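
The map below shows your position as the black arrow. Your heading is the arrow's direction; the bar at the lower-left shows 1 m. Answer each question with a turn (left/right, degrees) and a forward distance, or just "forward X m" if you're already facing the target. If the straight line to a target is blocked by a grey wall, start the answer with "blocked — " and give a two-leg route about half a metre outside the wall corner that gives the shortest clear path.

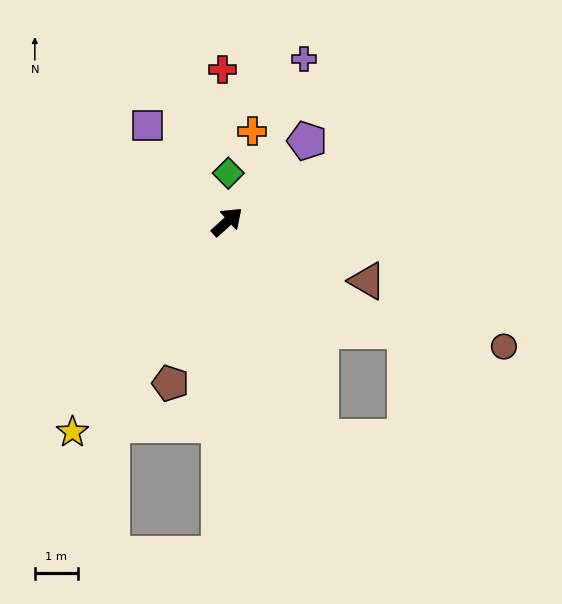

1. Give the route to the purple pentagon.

turn left 3°, forward 2.7 m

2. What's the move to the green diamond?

turn left 47°, forward 1.1 m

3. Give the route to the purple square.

turn left 88°, forward 2.9 m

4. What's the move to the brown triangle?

turn right 65°, forward 3.6 m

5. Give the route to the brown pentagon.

turn right 151°, forward 4.0 m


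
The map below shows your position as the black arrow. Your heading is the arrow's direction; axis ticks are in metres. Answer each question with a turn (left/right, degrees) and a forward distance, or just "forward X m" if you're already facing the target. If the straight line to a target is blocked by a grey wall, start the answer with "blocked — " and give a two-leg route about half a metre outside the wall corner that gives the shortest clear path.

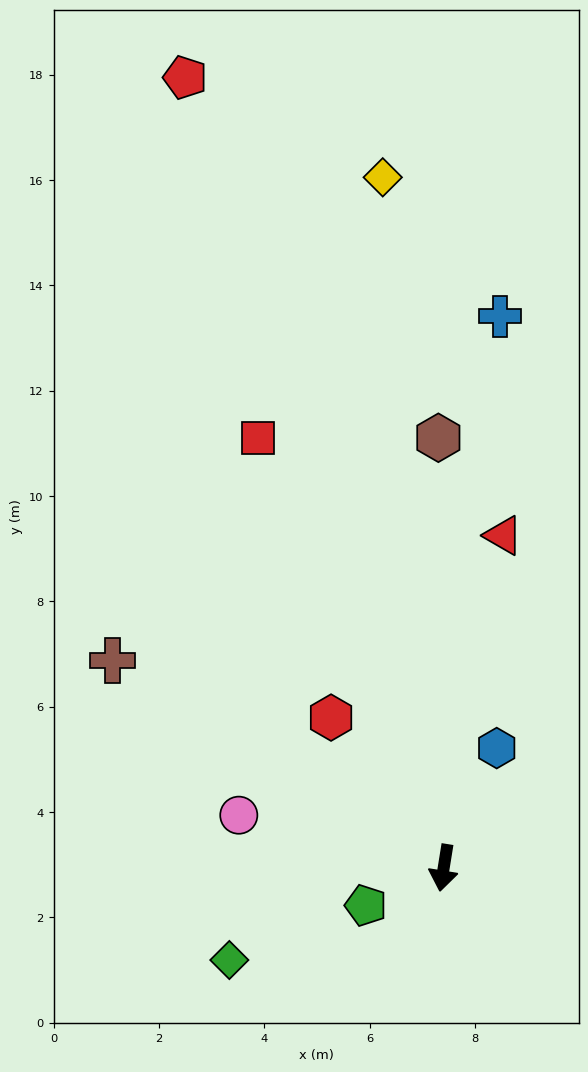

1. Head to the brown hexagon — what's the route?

turn right 170°, forward 8.2 m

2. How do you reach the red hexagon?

turn right 134°, forward 3.6 m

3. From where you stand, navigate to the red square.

turn right 148°, forward 8.9 m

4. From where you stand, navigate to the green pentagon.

turn right 55°, forward 1.6 m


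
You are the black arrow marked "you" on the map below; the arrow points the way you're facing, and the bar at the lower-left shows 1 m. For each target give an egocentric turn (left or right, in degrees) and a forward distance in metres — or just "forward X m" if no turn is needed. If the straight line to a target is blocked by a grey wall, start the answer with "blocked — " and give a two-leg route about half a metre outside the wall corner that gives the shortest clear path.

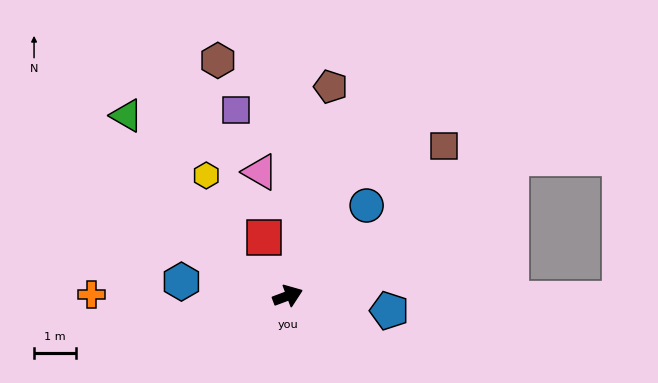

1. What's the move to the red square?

turn left 92°, forward 1.5 m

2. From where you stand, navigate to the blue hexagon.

turn left 152°, forward 2.6 m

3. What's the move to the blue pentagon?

turn right 29°, forward 2.5 m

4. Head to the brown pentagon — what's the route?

turn left 58°, forward 5.1 m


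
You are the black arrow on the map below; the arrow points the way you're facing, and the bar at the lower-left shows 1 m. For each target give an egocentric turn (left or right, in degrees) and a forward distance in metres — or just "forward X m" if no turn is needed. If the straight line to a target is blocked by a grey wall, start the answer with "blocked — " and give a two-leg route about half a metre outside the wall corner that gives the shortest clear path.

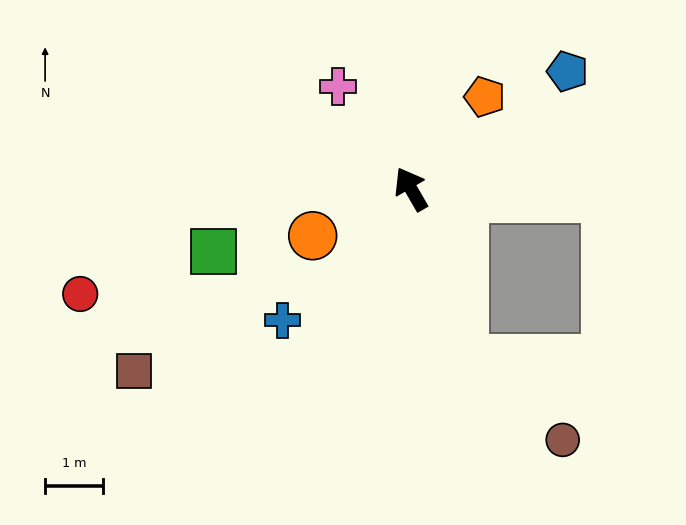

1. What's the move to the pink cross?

turn left 5°, forward 2.2 m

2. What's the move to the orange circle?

turn left 85°, forward 1.9 m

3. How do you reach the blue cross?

turn left 106°, forward 3.2 m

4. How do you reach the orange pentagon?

turn right 69°, forward 2.0 m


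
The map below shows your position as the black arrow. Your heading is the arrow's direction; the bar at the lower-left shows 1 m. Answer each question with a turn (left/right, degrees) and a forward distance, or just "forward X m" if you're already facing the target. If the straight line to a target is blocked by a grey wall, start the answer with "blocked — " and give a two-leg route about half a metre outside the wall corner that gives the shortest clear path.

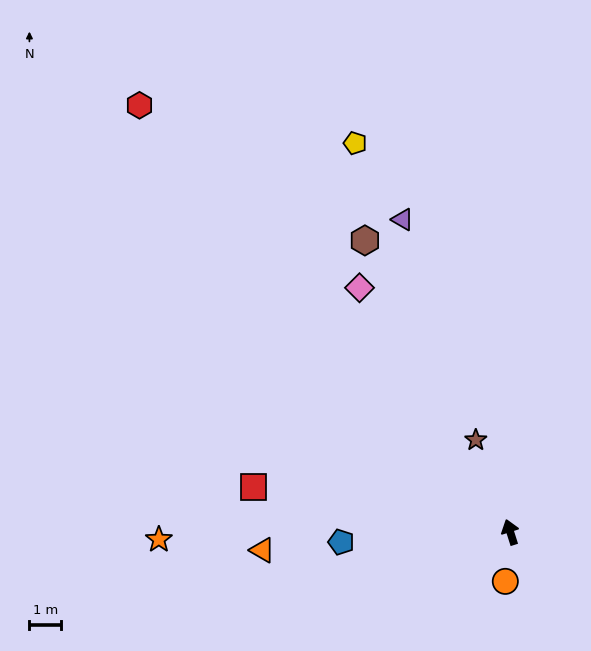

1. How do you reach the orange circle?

turn left 157°, forward 1.6 m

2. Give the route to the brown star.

turn left 3°, forward 3.1 m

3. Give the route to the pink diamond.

turn left 14°, forward 9.0 m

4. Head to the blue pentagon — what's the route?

turn left 76°, forward 5.3 m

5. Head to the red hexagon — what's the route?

turn left 23°, forward 17.8 m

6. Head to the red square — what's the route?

turn left 62°, forward 8.2 m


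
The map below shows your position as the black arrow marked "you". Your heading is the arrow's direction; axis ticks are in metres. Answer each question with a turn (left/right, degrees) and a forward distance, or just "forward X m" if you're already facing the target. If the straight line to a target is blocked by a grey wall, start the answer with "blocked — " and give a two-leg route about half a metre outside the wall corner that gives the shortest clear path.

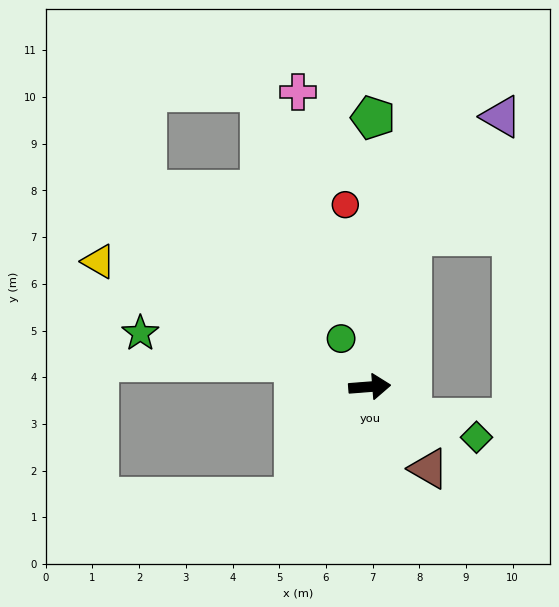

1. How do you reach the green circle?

turn left 116°, forward 1.2 m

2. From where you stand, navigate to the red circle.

turn left 93°, forward 3.9 m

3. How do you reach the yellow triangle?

turn left 151°, forward 6.4 m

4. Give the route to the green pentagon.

turn left 85°, forward 5.8 m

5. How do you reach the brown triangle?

turn right 59°, forward 2.2 m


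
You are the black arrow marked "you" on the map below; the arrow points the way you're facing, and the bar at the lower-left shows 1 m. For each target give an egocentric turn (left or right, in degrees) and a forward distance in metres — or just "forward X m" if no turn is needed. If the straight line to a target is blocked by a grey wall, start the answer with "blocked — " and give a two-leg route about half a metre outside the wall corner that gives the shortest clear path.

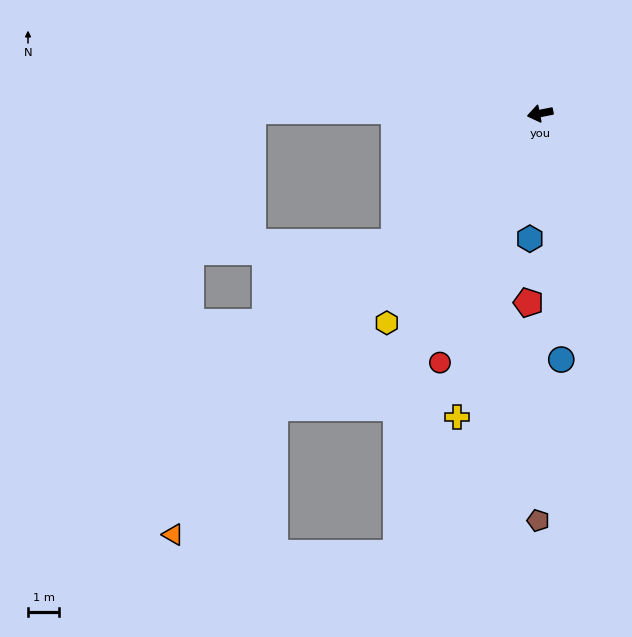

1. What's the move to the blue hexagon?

turn left 74°, forward 4.0 m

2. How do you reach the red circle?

turn left 57°, forward 8.6 m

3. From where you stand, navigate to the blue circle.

turn left 84°, forward 7.9 m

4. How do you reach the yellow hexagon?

turn left 43°, forward 8.3 m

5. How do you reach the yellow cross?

turn left 64°, forward 10.0 m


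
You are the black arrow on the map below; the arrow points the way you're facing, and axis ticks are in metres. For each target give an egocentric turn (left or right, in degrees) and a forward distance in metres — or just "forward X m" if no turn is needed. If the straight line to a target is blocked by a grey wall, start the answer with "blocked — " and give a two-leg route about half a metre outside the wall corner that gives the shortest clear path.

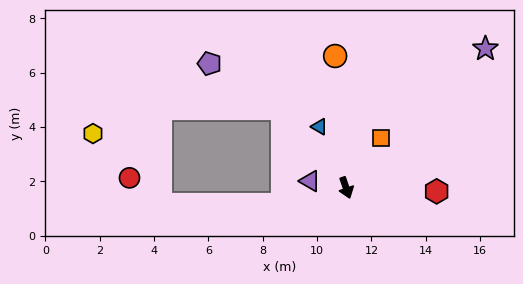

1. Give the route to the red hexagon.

turn left 69°, forward 3.3 m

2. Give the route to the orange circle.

turn left 166°, forward 4.9 m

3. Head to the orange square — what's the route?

turn left 126°, forward 2.2 m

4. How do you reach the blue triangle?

turn right 176°, forward 2.5 m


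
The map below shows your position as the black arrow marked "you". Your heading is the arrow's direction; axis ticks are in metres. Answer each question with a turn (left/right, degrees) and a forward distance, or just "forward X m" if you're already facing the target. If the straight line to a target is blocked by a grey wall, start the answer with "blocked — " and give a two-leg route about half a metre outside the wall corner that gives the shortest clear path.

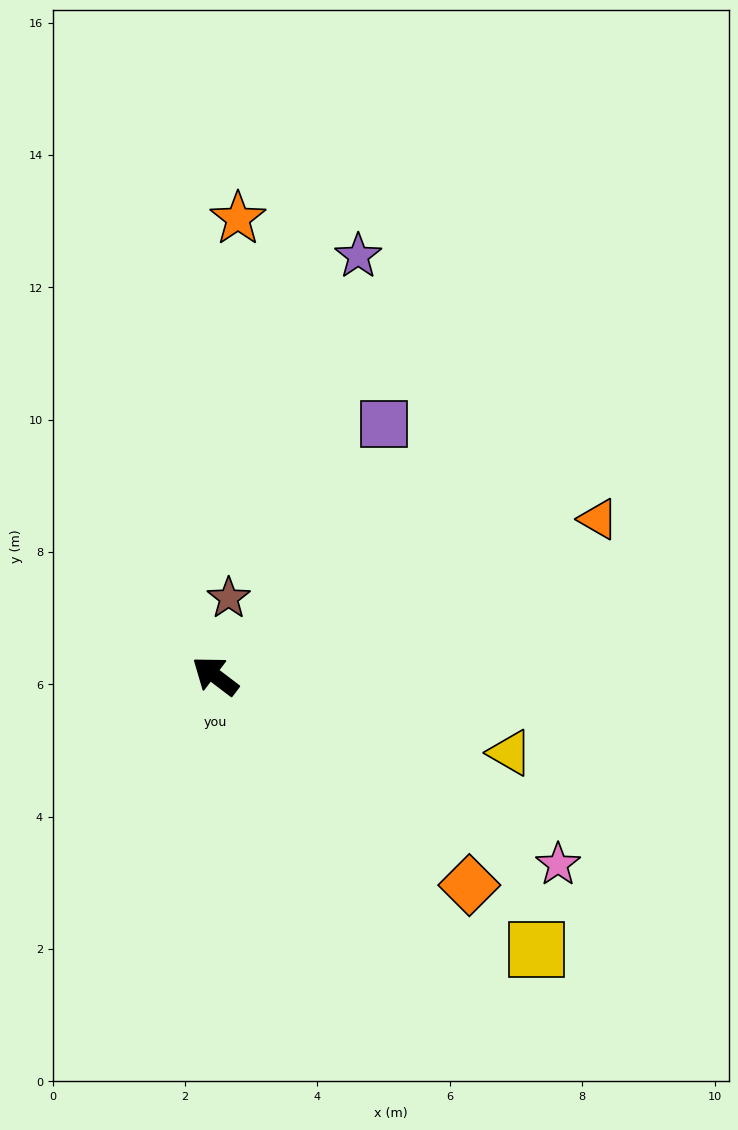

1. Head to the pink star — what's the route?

turn right 172°, forward 5.9 m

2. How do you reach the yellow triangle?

turn right 157°, forward 4.6 m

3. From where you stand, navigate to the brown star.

turn right 63°, forward 1.2 m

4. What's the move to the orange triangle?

turn right 121°, forward 6.3 m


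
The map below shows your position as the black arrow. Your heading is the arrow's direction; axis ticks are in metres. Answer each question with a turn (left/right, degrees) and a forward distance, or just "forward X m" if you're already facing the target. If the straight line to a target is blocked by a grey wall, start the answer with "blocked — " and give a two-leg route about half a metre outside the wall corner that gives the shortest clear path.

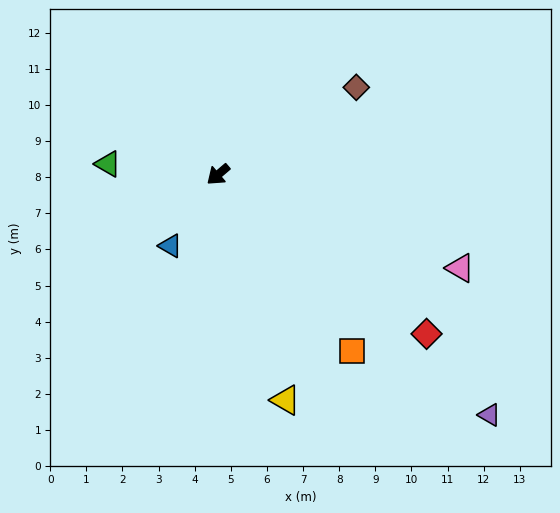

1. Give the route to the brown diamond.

turn left 172°, forward 4.5 m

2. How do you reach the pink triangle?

turn left 118°, forward 7.2 m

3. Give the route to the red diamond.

turn left 102°, forward 7.3 m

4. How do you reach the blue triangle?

turn left 16°, forward 2.4 m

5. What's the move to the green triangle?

turn right 46°, forward 3.1 m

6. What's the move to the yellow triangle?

turn left 66°, forward 6.5 m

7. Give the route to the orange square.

turn left 87°, forward 6.1 m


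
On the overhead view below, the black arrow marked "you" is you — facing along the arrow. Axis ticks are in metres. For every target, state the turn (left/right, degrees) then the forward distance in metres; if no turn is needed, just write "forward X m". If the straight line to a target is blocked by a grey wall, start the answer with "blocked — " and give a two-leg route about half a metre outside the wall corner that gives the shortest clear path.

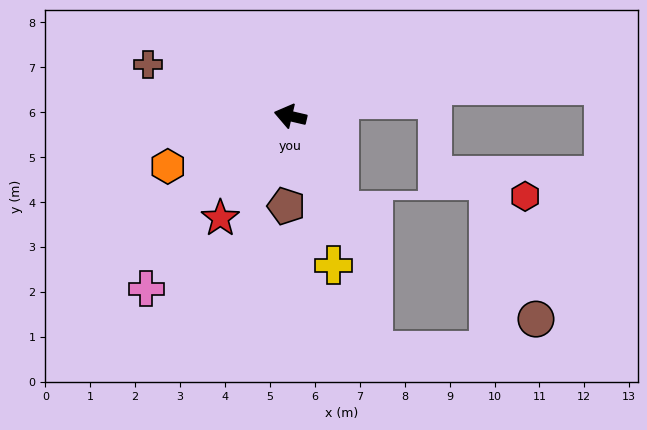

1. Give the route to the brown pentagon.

turn left 101°, forward 2.0 m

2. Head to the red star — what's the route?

turn left 69°, forward 2.8 m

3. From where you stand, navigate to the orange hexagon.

turn left 35°, forward 3.0 m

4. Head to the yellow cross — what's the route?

turn left 119°, forward 3.5 m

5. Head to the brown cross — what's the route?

turn right 7°, forward 3.4 m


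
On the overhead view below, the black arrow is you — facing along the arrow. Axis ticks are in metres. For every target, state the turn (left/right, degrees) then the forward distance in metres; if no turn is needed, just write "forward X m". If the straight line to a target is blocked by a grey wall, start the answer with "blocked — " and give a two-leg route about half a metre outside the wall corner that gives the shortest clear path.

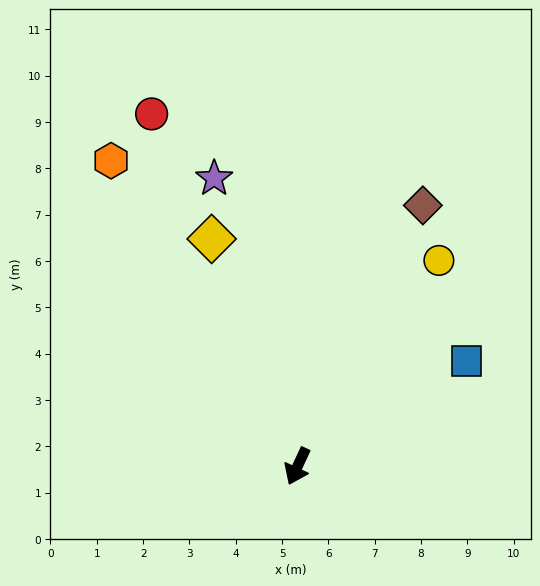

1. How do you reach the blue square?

turn left 147°, forward 4.3 m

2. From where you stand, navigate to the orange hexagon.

turn right 124°, forward 7.7 m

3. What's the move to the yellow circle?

turn left 170°, forward 5.4 m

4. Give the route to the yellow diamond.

turn right 134°, forward 5.2 m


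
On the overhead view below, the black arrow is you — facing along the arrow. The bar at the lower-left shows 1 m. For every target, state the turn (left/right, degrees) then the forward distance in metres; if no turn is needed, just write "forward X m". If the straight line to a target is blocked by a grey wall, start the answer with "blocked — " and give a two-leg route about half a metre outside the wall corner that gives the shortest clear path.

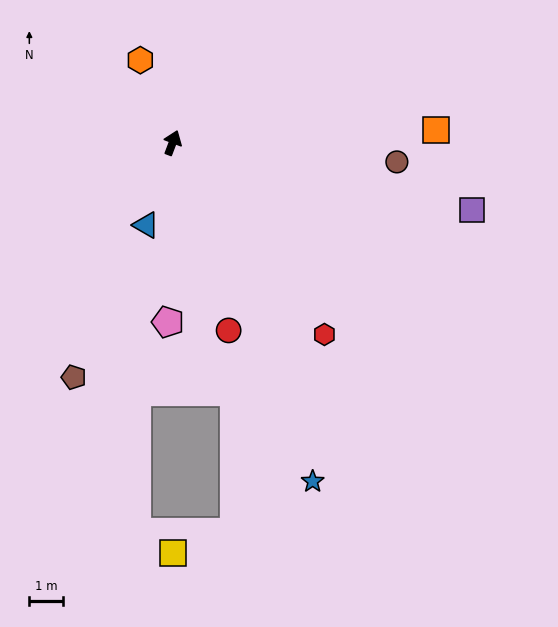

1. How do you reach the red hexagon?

turn right 121°, forward 7.3 m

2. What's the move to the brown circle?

turn right 74°, forward 6.7 m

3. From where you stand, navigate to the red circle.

turn right 143°, forward 5.9 m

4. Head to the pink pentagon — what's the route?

turn right 161°, forward 5.4 m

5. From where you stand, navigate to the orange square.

turn right 66°, forward 7.9 m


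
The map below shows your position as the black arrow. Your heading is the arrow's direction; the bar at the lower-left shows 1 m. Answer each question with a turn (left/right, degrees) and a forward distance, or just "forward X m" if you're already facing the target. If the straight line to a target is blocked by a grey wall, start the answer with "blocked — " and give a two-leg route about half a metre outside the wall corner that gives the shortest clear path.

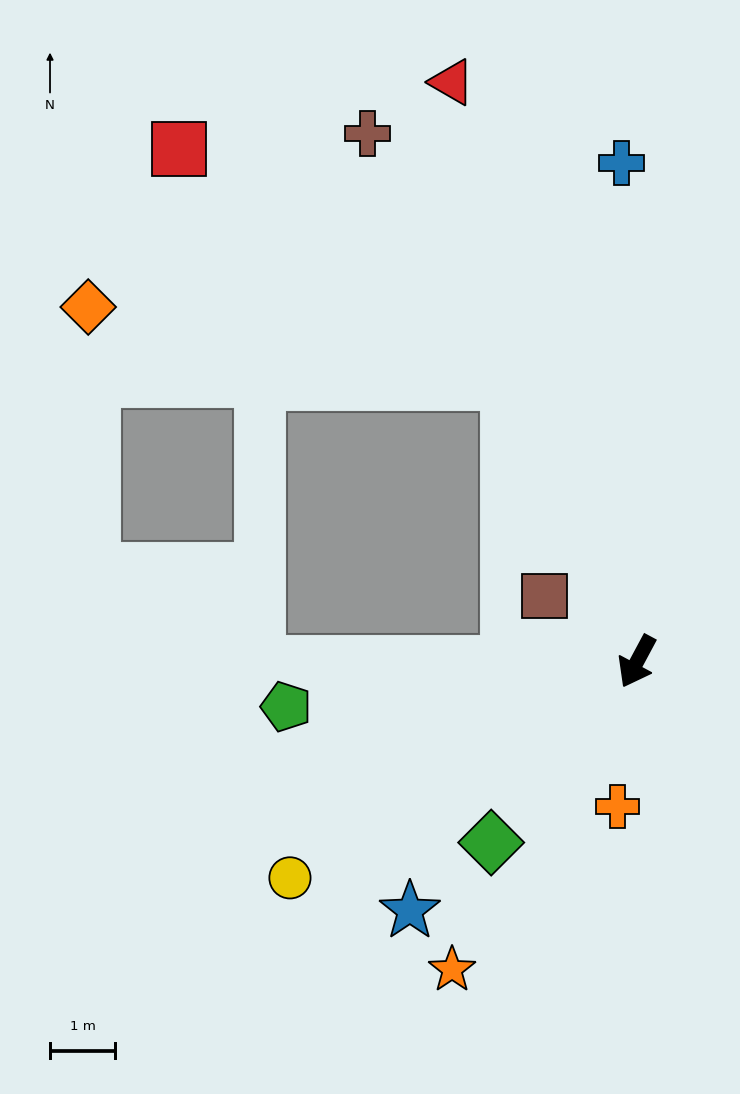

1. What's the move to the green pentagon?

turn right 54°, forward 5.4 m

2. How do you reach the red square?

blocked — turn right 127°, forward 4.7 m, then turn left 30°, forward 6.2 m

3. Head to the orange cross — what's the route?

turn left 21°, forward 2.2 m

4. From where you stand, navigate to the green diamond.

turn right 11°, forward 3.5 m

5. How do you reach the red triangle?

turn right 134°, forward 9.3 m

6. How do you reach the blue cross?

turn right 150°, forward 7.6 m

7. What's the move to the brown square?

turn right 97°, forward 1.7 m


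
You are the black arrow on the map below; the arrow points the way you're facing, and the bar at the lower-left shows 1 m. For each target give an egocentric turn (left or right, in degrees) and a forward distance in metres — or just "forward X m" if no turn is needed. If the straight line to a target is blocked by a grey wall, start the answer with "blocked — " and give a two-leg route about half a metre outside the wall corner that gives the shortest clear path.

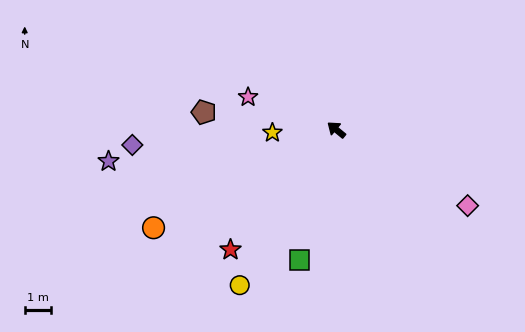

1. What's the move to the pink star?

turn left 19°, forward 3.6 m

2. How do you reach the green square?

turn left 114°, forward 5.2 m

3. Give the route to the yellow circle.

turn left 98°, forward 7.1 m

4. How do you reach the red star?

turn left 88°, forward 6.2 m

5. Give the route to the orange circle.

turn left 68°, forward 8.0 m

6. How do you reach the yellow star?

turn left 42°, forward 2.5 m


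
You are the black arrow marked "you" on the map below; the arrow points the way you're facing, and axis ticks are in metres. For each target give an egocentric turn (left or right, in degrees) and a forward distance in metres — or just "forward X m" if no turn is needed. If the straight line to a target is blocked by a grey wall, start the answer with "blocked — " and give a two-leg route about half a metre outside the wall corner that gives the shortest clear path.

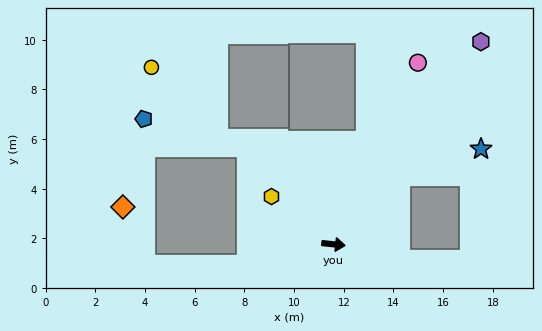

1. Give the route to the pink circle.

turn left 71°, forward 8.1 m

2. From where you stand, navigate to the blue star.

blocked — turn left 52°, forward 3.8 m, then turn right 28°, forward 3.5 m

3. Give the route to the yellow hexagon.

turn left 148°, forward 3.2 m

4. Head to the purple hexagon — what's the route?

turn left 60°, forward 10.1 m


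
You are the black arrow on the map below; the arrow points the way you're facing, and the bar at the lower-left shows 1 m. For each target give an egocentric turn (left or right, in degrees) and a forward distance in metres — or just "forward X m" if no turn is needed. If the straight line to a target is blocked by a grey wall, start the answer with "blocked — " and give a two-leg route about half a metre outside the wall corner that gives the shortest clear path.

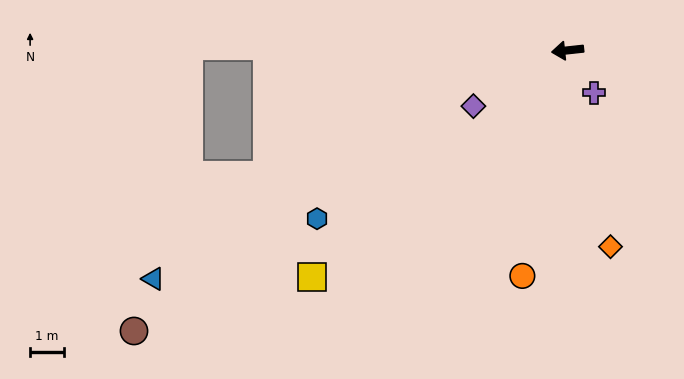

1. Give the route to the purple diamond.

turn left 24°, forward 3.2 m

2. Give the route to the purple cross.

turn left 116°, forward 1.5 m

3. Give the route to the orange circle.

turn left 72°, forward 6.8 m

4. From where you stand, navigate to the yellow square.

turn left 35°, forward 10.0 m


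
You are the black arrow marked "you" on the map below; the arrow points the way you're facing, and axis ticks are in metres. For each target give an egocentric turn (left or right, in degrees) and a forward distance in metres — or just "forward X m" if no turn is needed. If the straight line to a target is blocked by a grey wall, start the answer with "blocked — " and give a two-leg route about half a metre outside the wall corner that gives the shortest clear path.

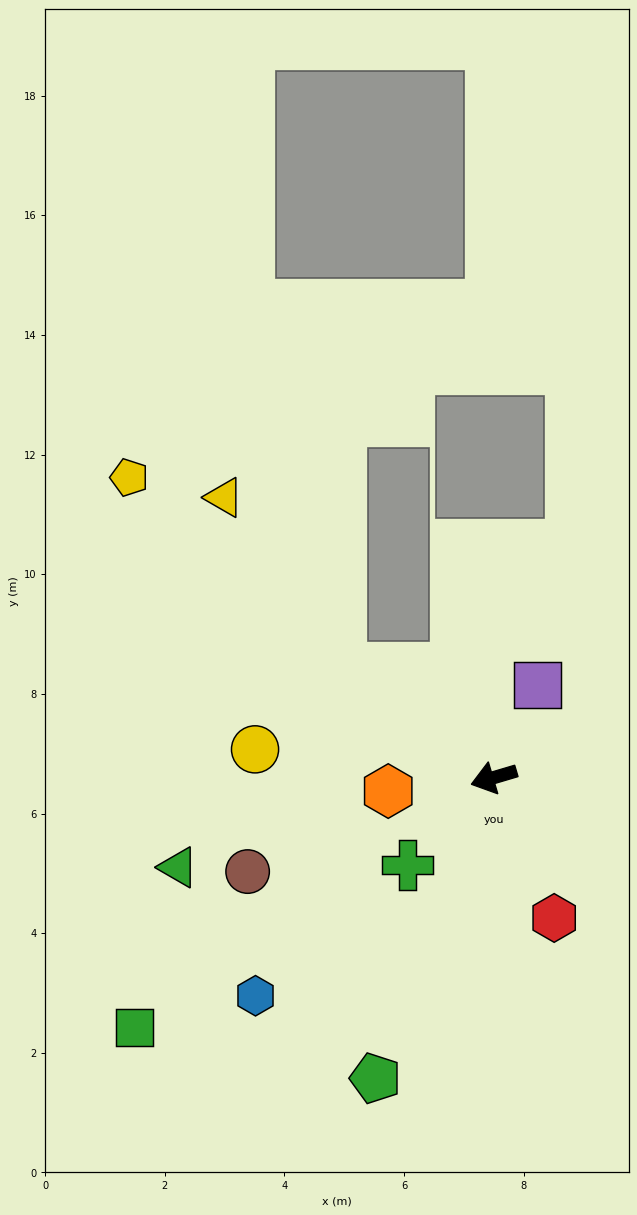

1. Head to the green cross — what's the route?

turn left 29°, forward 2.1 m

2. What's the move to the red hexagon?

turn left 97°, forward 2.6 m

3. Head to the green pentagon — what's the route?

turn left 52°, forward 5.4 m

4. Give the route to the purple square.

turn right 132°, forward 1.7 m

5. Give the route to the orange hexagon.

turn right 9°, forward 1.8 m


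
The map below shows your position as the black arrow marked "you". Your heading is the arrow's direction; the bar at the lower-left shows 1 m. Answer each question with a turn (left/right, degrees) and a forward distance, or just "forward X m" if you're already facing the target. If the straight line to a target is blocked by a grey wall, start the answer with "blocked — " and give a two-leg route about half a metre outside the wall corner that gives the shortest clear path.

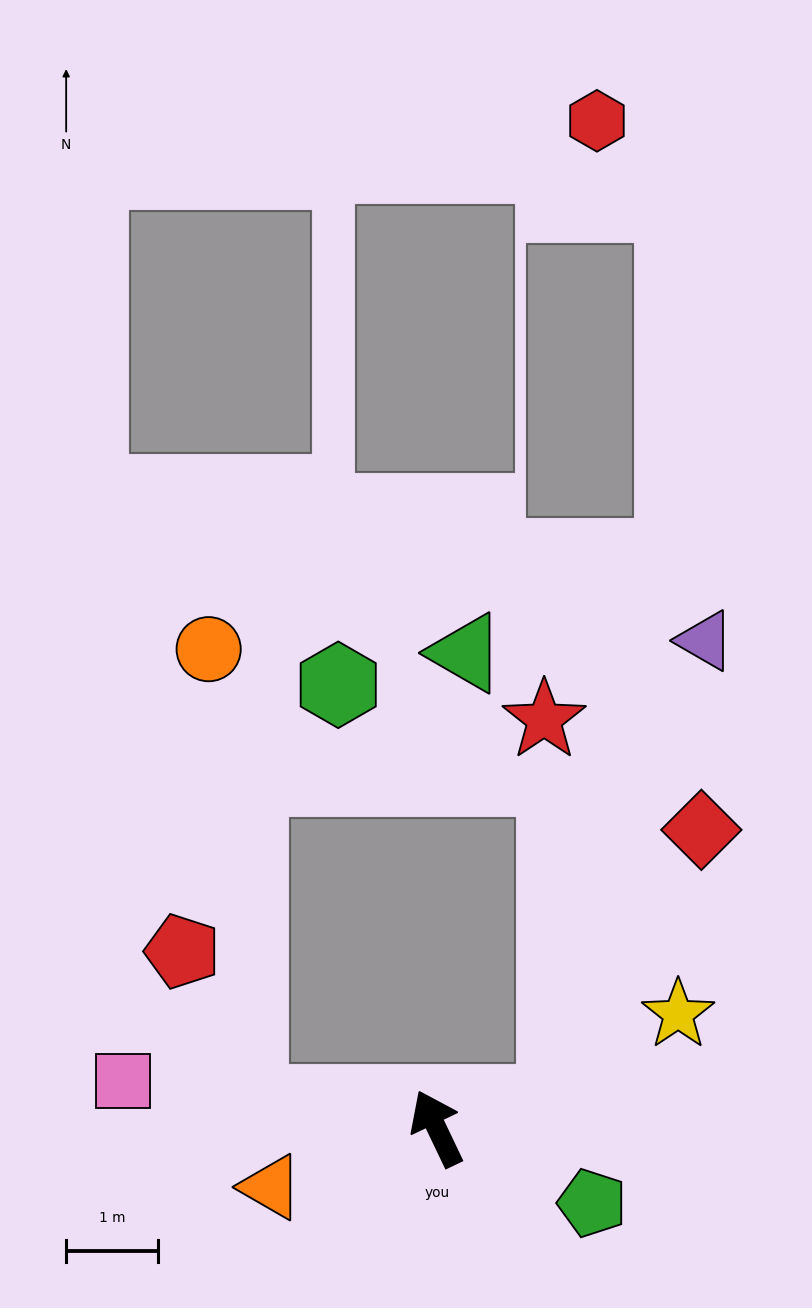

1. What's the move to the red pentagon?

blocked — turn left 57°, forward 2.1 m, then turn right 59°, forward 1.8 m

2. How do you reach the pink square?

turn left 56°, forward 3.4 m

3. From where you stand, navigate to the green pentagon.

turn right 141°, forward 1.9 m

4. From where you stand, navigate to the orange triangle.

turn left 84°, forward 1.9 m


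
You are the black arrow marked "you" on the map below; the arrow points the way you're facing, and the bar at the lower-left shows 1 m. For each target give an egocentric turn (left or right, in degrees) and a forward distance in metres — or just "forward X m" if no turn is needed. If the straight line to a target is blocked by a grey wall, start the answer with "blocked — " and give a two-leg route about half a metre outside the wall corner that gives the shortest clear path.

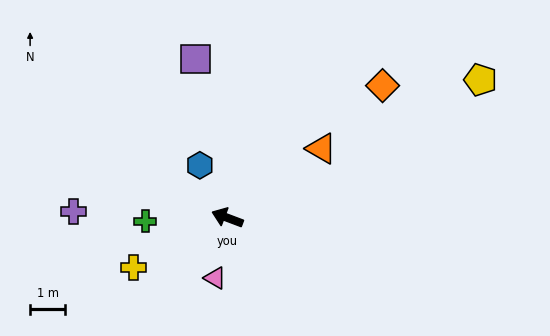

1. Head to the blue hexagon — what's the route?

turn right 42°, forward 1.7 m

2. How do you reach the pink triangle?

turn left 99°, forward 1.8 m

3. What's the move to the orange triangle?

turn right 123°, forward 3.4 m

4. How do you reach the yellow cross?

turn left 49°, forward 3.0 m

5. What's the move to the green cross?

turn left 23°, forward 2.4 m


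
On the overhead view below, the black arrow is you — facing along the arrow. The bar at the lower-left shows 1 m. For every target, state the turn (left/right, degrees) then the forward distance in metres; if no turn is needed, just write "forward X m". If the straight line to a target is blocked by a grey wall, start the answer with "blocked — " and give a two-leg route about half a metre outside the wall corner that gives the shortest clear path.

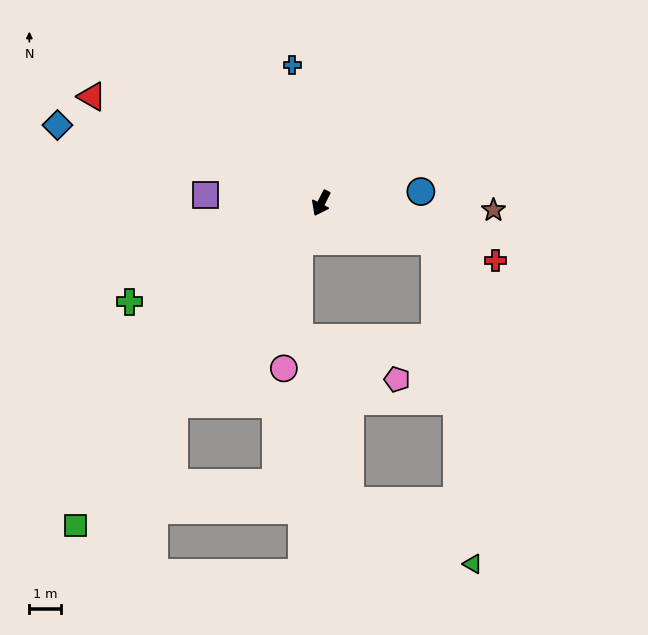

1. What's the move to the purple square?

turn right 67°, forward 3.6 m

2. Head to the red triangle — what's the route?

turn right 88°, forward 7.9 m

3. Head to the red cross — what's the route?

turn left 99°, forward 5.8 m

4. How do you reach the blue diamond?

turn right 79°, forward 8.6 m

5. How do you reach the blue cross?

turn right 141°, forward 4.4 m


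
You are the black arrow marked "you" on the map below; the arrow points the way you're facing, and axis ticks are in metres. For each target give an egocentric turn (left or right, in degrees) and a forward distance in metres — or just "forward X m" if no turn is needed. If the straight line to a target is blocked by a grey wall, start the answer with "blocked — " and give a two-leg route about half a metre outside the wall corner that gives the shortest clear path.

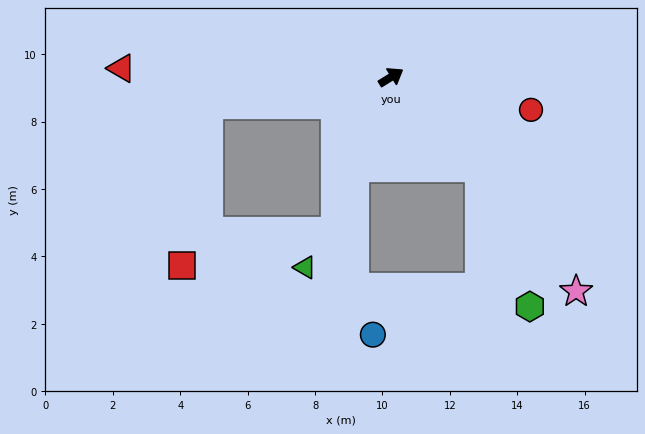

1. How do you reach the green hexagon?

blocked — turn right 78°, forward 3.8 m, then turn right 24°, forward 4.4 m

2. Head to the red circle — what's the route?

turn right 45°, forward 4.3 m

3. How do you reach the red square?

blocked — turn left 157°, forward 5.5 m, then turn left 72°, forward 4.8 m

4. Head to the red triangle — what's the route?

turn left 146°, forward 8.0 m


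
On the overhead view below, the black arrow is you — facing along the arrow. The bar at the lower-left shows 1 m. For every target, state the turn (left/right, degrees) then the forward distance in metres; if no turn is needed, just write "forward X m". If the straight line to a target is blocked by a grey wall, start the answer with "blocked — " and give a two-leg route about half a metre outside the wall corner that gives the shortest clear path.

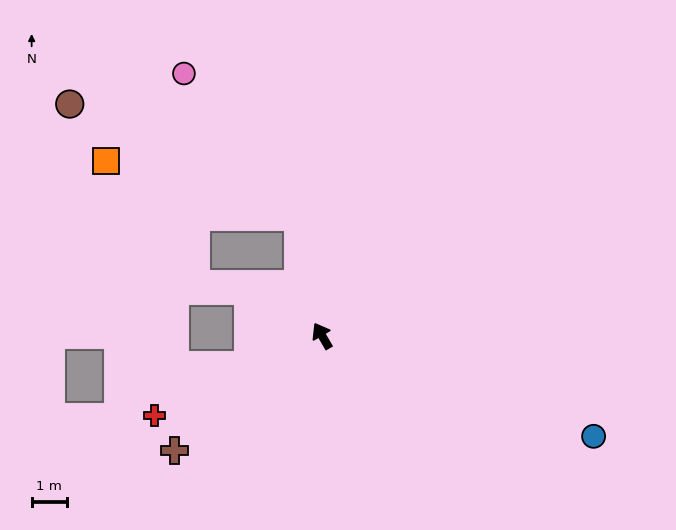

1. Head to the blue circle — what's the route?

turn right 141°, forward 8.3 m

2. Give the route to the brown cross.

turn left 98°, forward 5.4 m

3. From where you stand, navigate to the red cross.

turn left 85°, forward 5.3 m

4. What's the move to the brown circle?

blocked — turn right 19°, forward 3.5 m, then turn left 53°, forward 7.3 m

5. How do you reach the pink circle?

blocked — turn right 19°, forward 3.5 m, then turn left 27°, forward 5.3 m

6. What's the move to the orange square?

blocked — turn right 19°, forward 3.5 m, then turn left 63°, forward 5.7 m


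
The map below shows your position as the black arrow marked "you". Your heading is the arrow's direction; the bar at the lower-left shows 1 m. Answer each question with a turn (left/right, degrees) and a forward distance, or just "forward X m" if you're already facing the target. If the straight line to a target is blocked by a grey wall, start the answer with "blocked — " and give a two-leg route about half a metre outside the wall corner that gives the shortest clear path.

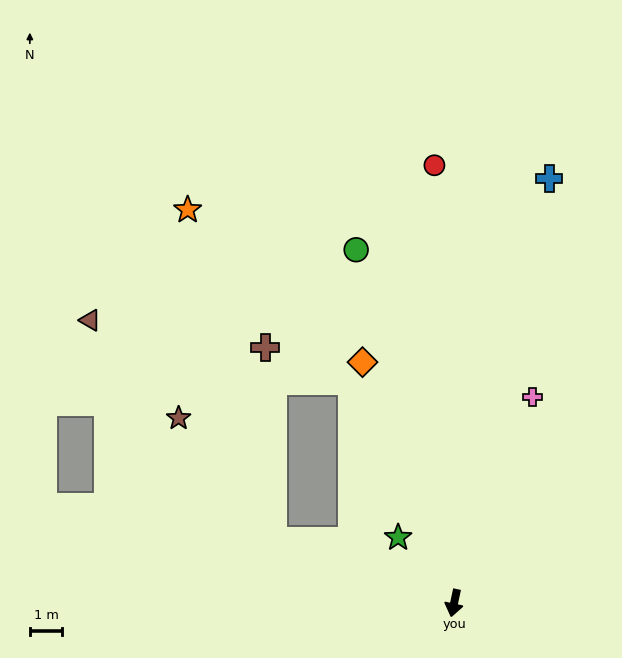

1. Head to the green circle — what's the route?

turn right 152°, forward 11.2 m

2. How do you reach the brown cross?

blocked — turn right 143°, forward 7.5 m, then turn left 44°, forward 2.8 m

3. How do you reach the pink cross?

turn left 171°, forward 6.8 m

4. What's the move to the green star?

turn right 127°, forward 2.6 m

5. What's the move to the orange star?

blocked — turn right 143°, forward 7.5 m, then turn left 19°, forward 7.3 m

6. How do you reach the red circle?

turn right 165°, forward 13.4 m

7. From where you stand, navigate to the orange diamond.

turn right 147°, forward 7.9 m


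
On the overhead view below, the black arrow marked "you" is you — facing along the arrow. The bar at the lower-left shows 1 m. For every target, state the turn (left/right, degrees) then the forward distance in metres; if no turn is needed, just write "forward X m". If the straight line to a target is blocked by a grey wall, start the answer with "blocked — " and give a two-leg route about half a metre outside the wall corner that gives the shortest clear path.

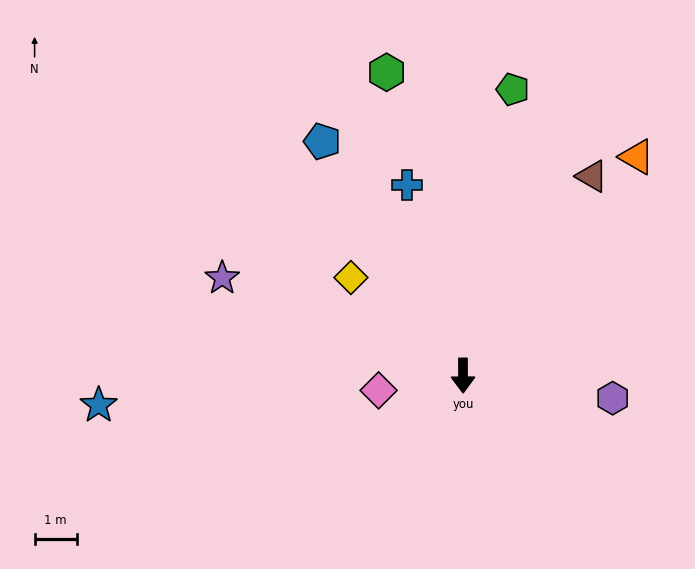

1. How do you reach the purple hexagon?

turn left 81°, forward 3.6 m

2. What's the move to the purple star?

turn right 112°, forward 6.2 m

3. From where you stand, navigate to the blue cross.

turn right 164°, forward 4.7 m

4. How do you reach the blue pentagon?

turn right 149°, forward 6.5 m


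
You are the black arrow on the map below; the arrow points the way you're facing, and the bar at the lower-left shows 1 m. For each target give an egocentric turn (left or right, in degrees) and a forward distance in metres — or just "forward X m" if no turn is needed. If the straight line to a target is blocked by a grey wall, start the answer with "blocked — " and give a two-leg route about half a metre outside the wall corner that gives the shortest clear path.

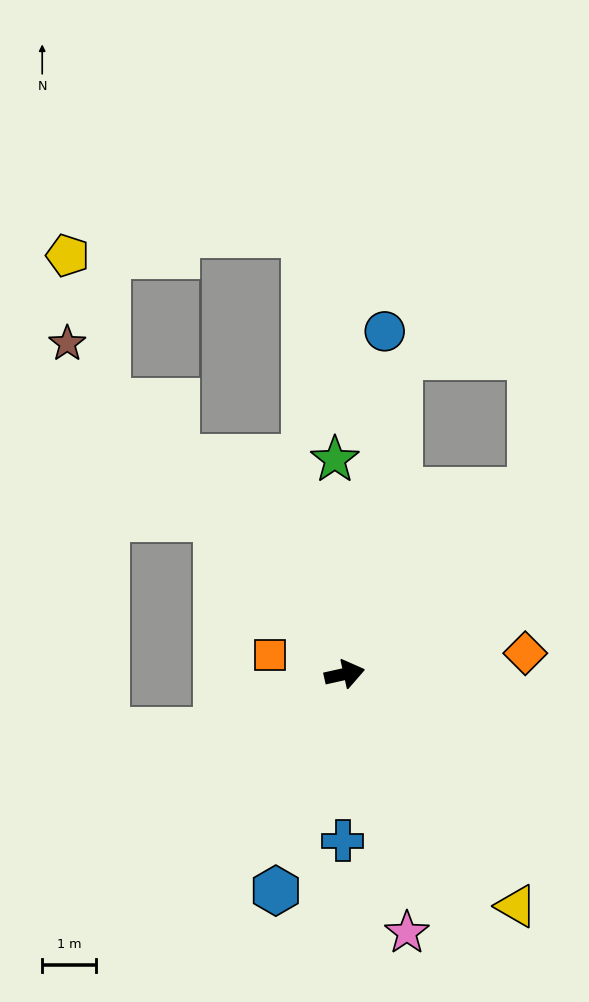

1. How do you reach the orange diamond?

turn right 6°, forward 3.4 m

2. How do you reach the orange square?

turn left 153°, forward 1.4 m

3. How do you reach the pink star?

turn right 89°, forward 5.0 m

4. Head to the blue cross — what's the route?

turn right 103°, forward 3.1 m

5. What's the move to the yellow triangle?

turn right 66°, forward 5.4 m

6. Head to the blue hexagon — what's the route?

turn right 120°, forward 4.3 m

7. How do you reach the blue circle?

turn left 71°, forward 6.5 m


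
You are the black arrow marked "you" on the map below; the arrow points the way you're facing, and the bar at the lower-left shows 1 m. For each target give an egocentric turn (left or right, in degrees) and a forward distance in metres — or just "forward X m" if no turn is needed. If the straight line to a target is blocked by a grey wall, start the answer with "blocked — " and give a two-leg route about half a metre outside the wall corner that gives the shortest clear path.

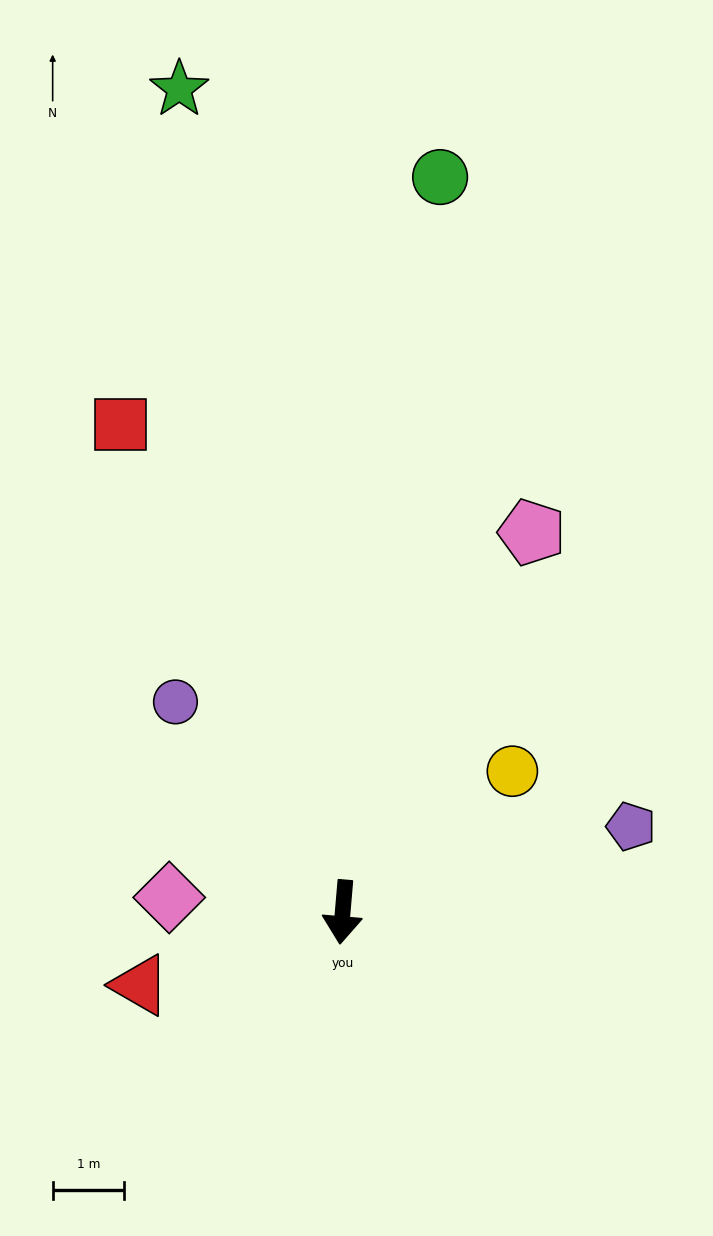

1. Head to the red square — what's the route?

turn right 151°, forward 7.5 m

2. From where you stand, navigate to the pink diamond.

turn right 90°, forward 2.4 m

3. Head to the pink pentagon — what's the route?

turn left 158°, forward 5.9 m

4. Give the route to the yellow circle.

turn left 135°, forward 3.1 m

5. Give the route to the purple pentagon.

turn left 111°, forward 4.2 m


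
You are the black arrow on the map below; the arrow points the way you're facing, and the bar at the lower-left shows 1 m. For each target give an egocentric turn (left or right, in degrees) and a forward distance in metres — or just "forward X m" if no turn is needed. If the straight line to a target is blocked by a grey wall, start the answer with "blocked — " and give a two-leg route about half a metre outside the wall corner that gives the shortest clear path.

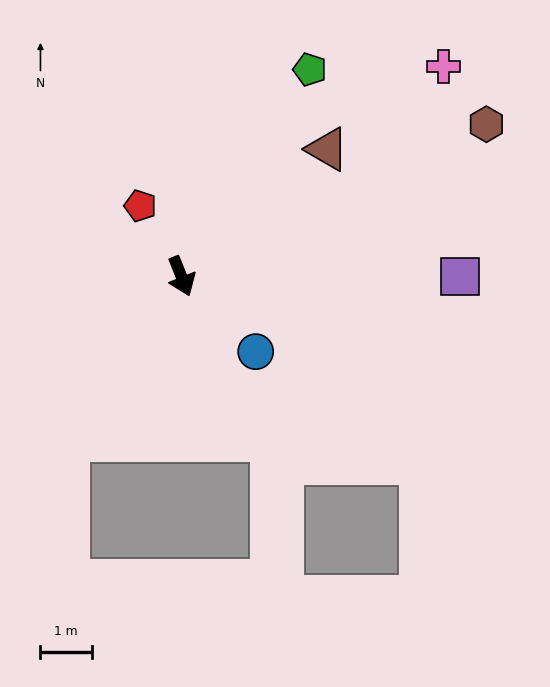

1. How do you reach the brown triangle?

turn left 109°, forward 3.8 m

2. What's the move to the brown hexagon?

turn left 95°, forward 6.7 m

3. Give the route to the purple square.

turn left 68°, forward 5.4 m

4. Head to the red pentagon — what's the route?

turn right 172°, forward 1.6 m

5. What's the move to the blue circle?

turn left 23°, forward 2.1 m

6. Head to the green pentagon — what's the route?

turn left 126°, forward 4.8 m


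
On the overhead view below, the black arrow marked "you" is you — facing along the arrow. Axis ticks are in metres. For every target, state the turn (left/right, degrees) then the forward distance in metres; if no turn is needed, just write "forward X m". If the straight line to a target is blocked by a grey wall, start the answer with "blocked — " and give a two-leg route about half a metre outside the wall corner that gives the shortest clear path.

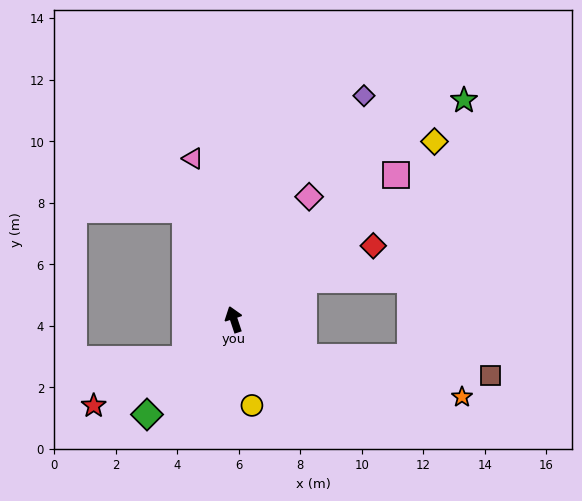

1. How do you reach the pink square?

turn right 67°, forward 7.0 m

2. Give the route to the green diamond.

turn left 119°, forward 4.2 m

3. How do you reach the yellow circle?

turn left 174°, forward 2.9 m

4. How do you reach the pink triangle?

turn right 4°, forward 5.4 m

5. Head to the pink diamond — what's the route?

turn right 50°, forward 4.7 m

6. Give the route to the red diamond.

turn right 81°, forward 5.1 m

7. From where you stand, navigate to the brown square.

blocked — turn right 136°, forward 2.6 m, then turn left 22°, forward 6.1 m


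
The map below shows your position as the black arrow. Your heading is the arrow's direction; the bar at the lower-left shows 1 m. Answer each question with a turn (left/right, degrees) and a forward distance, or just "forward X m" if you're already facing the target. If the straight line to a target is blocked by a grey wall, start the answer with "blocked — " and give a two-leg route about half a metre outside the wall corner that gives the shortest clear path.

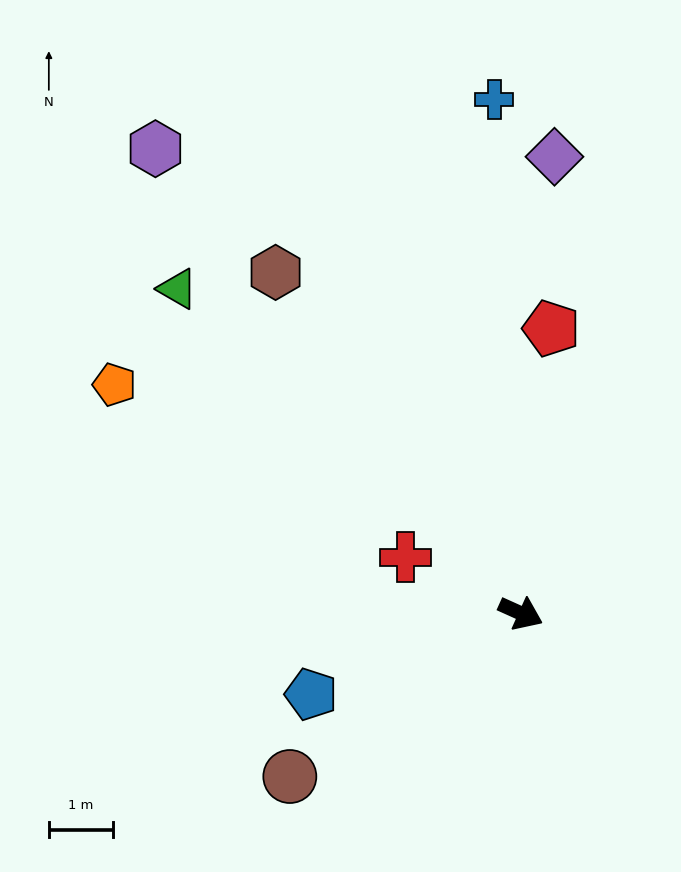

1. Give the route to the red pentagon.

turn left 108°, forward 4.5 m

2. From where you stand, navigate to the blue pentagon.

turn right 135°, forward 3.5 m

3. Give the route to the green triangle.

turn left 161°, forward 7.4 m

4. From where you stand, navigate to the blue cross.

turn left 117°, forward 8.0 m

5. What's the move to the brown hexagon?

turn left 150°, forward 6.6 m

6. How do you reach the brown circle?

turn right 121°, forward 4.4 m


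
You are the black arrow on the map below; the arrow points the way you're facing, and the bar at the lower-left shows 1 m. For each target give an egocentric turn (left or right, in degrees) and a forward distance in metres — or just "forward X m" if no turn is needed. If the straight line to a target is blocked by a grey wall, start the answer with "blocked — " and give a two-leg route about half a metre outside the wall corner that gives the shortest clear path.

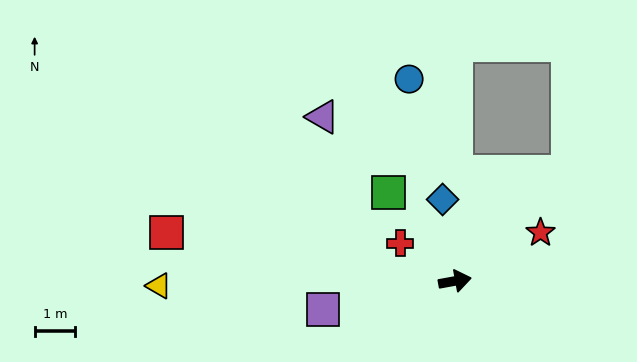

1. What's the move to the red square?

turn left 160°, forward 7.2 m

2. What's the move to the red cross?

turn left 135°, forward 1.6 m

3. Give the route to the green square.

turn left 116°, forward 2.7 m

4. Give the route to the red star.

turn left 19°, forward 2.4 m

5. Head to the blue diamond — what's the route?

turn left 88°, forward 2.0 m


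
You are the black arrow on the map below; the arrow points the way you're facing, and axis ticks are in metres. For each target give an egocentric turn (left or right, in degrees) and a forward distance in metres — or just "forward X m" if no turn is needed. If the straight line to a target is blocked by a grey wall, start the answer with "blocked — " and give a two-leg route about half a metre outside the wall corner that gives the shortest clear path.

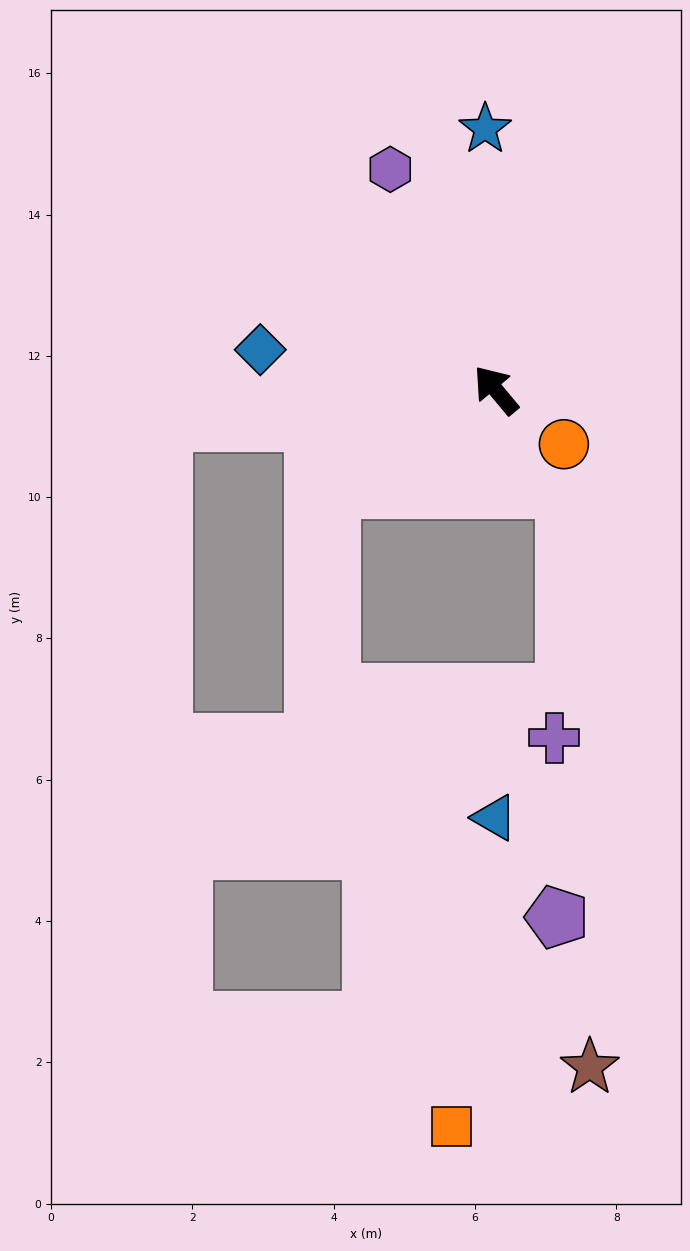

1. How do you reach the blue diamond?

turn left 40°, forward 3.4 m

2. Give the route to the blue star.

turn right 38°, forward 3.7 m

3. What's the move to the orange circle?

turn right 168°, forward 1.2 m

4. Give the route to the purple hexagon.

turn right 14°, forward 3.5 m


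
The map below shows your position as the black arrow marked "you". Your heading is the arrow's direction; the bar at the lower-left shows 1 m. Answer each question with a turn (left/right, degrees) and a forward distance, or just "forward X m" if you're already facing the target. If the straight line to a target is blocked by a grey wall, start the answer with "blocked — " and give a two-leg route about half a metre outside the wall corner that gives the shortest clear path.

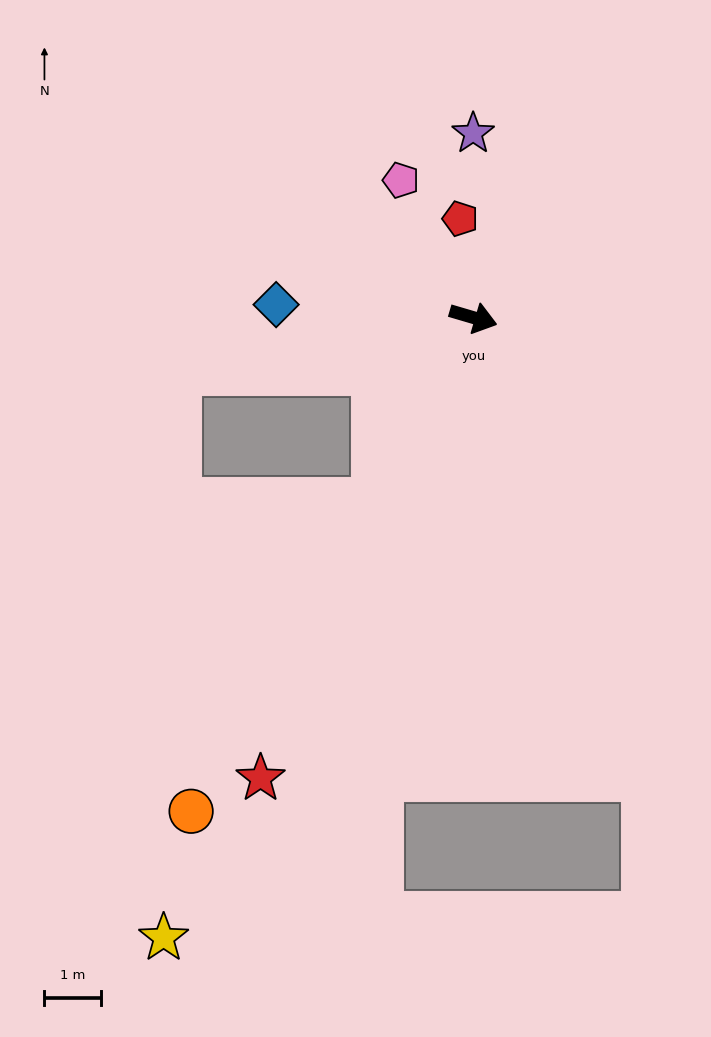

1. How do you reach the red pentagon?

turn left 114°, forward 1.8 m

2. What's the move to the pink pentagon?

turn left 134°, forward 2.7 m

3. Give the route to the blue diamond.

turn right 167°, forward 3.5 m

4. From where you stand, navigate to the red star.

turn right 98°, forward 9.0 m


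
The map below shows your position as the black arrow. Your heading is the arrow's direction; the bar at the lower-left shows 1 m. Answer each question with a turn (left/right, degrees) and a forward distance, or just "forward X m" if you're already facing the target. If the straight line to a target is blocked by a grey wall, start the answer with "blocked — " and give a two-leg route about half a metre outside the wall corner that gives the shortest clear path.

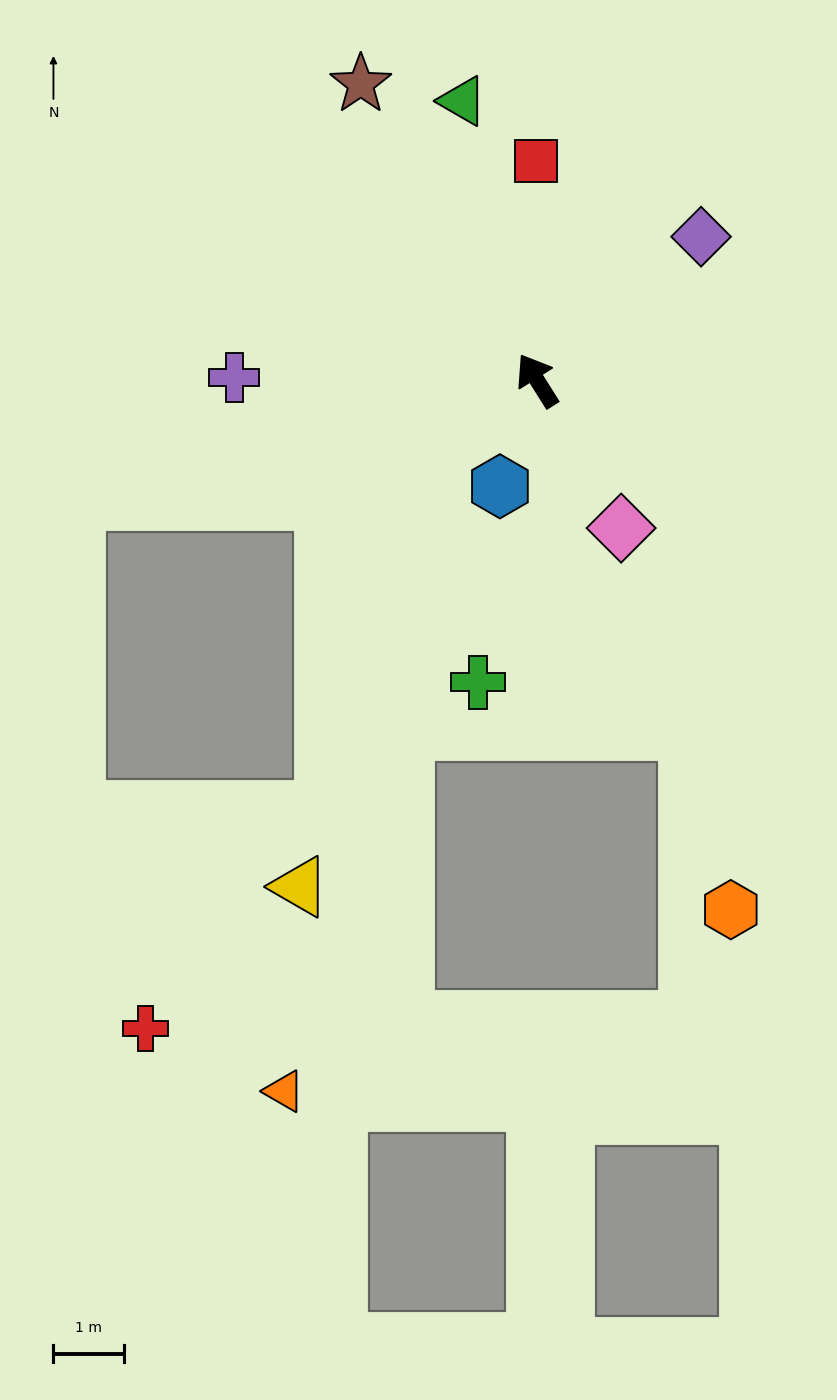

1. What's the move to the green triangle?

turn right 17°, forward 4.1 m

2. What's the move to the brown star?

forward 4.9 m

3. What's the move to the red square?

turn right 32°, forward 3.1 m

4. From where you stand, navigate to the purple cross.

turn left 57°, forward 4.3 m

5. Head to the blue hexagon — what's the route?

turn left 128°, forward 1.6 m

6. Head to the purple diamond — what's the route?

turn right 81°, forward 3.1 m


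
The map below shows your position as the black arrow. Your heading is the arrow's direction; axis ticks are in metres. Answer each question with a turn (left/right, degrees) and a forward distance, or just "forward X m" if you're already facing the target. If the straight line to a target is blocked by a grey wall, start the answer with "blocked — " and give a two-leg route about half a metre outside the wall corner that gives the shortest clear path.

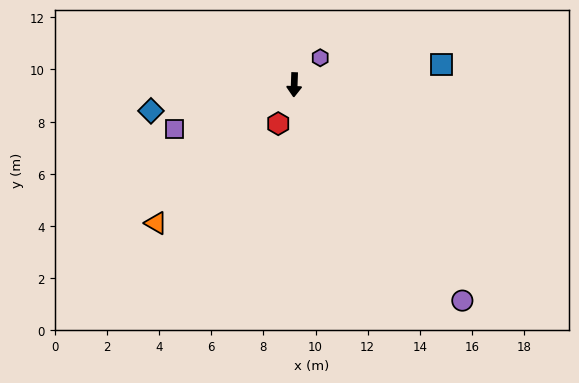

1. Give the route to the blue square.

turn left 100°, forward 5.7 m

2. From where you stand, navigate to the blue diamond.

turn right 78°, forward 5.6 m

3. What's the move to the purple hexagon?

turn left 138°, forward 1.4 m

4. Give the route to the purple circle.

turn left 40°, forward 10.5 m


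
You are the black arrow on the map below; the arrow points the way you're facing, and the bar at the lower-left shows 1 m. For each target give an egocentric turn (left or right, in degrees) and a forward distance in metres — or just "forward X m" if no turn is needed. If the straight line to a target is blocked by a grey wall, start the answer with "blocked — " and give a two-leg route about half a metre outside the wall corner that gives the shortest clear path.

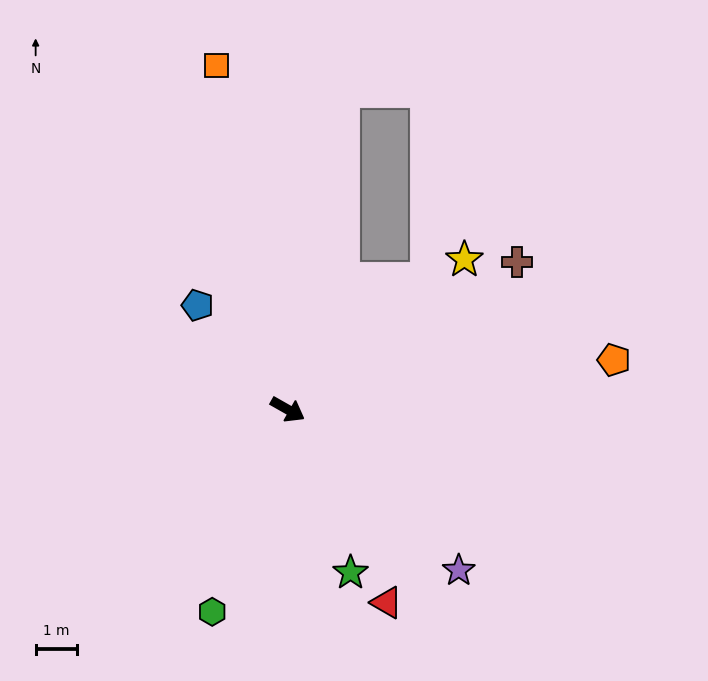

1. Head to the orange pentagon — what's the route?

turn left 38°, forward 8.0 m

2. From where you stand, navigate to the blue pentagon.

turn left 160°, forward 3.3 m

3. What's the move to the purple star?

turn right 14°, forward 5.7 m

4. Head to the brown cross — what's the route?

turn left 62°, forward 6.6 m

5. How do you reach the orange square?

turn left 131°, forward 8.5 m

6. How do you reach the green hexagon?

turn right 81°, forward 5.2 m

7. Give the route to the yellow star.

turn left 70°, forward 5.6 m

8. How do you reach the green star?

turn right 39°, forward 4.2 m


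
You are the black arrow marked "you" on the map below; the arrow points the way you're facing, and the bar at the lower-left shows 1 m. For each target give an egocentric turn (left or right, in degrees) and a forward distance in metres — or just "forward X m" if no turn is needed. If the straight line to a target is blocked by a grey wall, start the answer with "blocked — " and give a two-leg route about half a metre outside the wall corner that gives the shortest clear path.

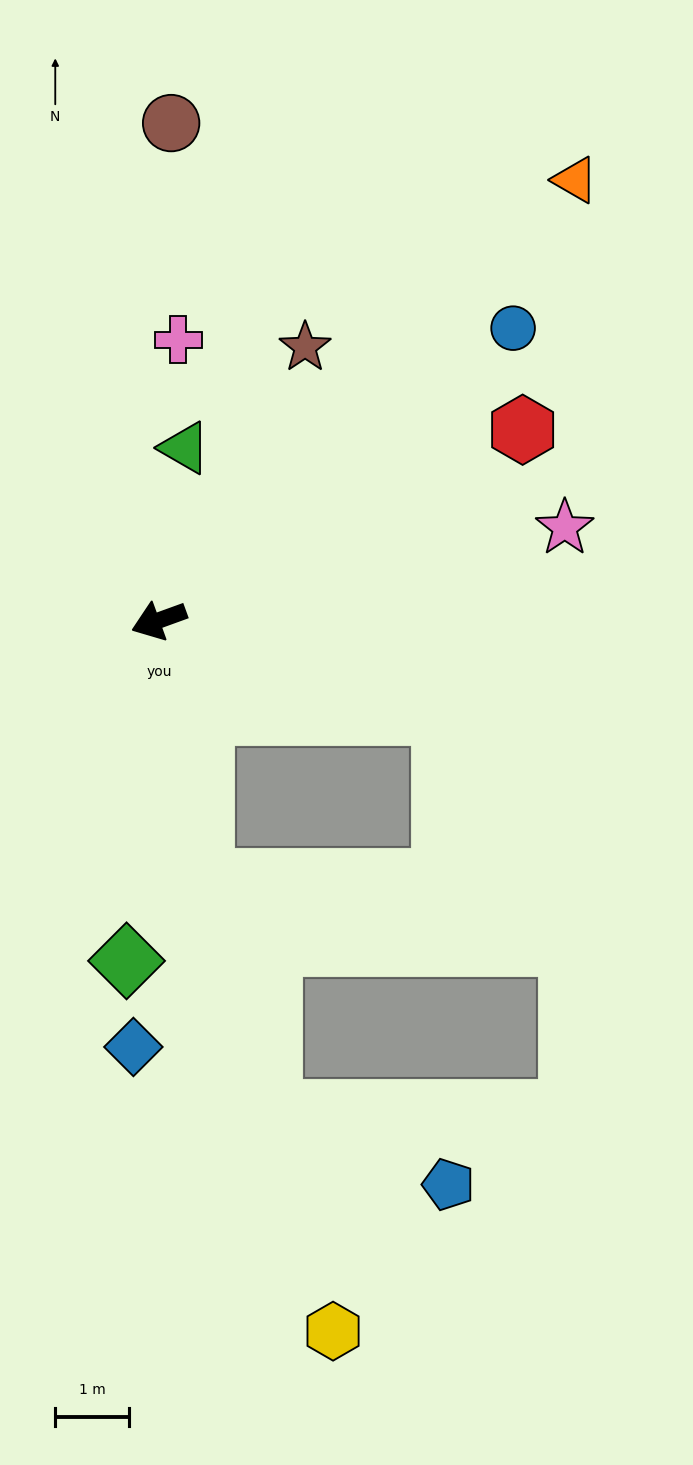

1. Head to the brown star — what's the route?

turn right 138°, forward 4.2 m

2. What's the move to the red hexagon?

turn right 172°, forward 5.6 m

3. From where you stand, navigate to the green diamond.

turn left 65°, forward 4.6 m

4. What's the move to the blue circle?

turn right 160°, forward 6.2 m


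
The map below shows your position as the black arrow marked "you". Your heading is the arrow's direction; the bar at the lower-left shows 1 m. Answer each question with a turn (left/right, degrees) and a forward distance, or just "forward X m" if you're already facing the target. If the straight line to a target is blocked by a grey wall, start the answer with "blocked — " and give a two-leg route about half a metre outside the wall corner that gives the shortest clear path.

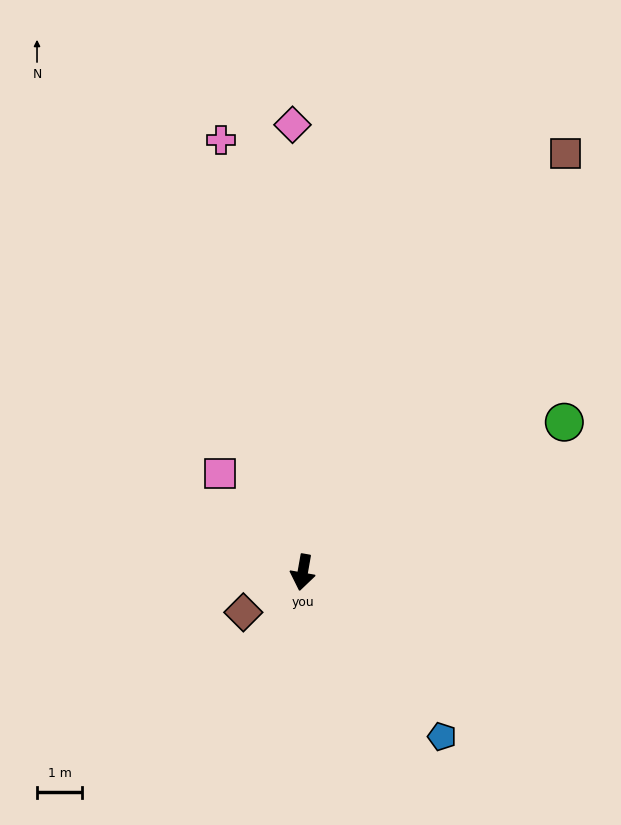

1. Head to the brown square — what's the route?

turn left 158°, forward 10.9 m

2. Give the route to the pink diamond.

turn right 169°, forward 9.9 m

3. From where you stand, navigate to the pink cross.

turn right 159°, forward 9.7 m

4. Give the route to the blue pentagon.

turn left 50°, forward 4.8 m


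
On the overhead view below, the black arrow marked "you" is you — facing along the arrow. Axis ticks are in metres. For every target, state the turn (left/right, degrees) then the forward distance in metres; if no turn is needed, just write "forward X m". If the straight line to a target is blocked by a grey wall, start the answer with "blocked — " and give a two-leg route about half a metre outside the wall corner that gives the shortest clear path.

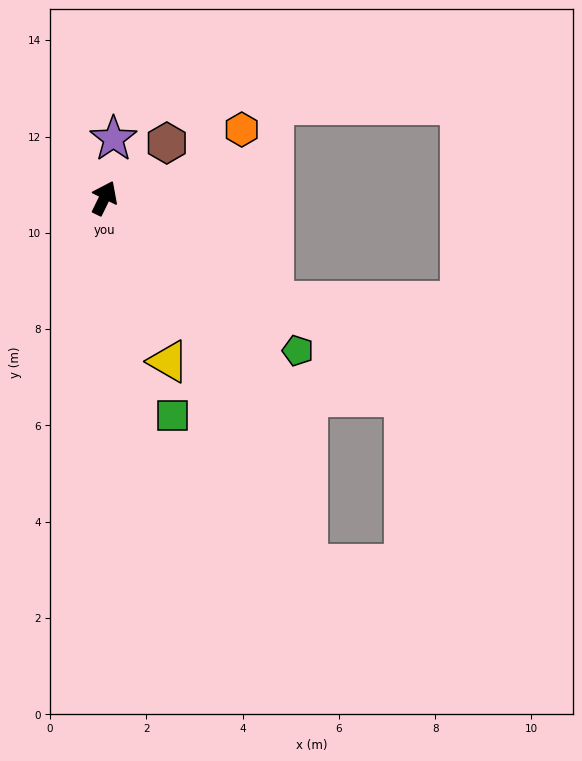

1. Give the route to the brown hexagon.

turn right 23°, forward 1.7 m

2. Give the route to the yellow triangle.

turn right 133°, forward 3.6 m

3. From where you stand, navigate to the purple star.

turn left 17°, forward 1.2 m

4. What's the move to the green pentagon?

turn right 102°, forward 5.1 m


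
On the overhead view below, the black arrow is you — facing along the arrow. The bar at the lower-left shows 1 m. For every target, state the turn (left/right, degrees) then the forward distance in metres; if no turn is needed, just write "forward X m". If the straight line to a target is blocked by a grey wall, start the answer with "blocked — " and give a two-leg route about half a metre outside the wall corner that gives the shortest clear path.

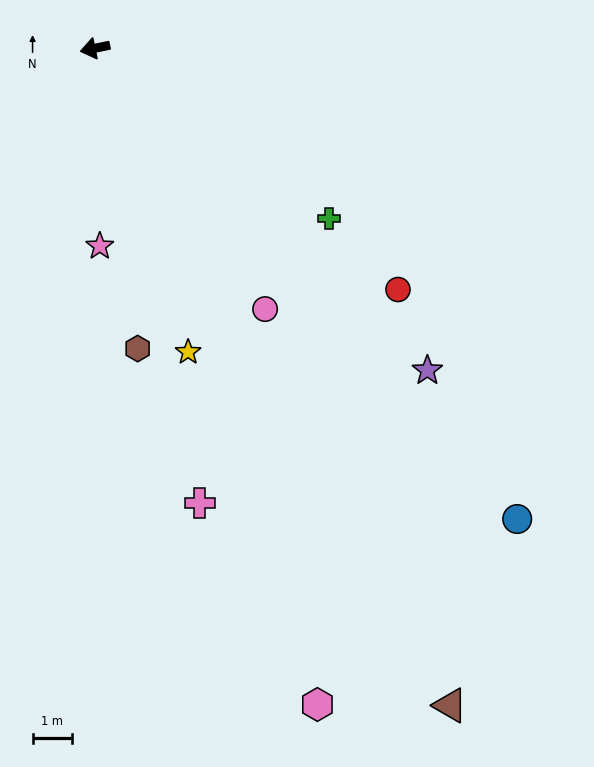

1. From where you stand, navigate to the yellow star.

turn left 95°, forward 8.2 m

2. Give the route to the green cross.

turn left 132°, forward 7.4 m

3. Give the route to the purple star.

turn left 124°, forward 11.9 m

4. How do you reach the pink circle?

turn left 111°, forward 8.0 m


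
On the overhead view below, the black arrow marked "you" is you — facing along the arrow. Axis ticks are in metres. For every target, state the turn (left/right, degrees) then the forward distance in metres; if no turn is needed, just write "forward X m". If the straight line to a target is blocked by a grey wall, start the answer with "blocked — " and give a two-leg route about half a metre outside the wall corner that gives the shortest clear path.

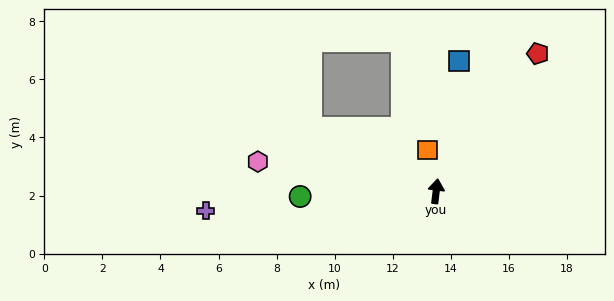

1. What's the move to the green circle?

turn left 99°, forward 4.7 m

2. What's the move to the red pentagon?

turn right 29°, forward 5.9 m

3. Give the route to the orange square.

turn left 19°, forward 1.4 m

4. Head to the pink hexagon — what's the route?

turn left 88°, forward 6.2 m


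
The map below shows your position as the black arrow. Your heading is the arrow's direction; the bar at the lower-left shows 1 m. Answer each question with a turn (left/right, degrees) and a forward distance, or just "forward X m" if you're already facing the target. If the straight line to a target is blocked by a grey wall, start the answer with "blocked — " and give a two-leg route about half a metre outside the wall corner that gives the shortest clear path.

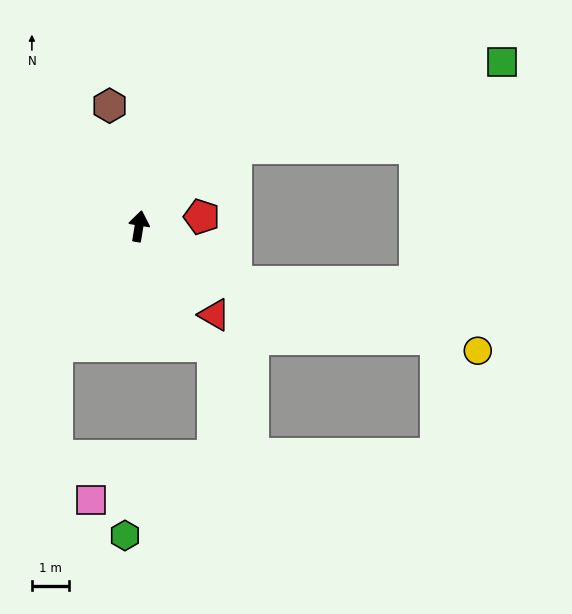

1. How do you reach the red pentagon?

turn right 72°, forward 1.7 m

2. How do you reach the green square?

blocked — turn right 42°, forward 3.3 m, then turn right 21°, forward 7.5 m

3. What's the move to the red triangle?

turn right 130°, forward 3.1 m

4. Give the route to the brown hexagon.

turn left 23°, forward 3.3 m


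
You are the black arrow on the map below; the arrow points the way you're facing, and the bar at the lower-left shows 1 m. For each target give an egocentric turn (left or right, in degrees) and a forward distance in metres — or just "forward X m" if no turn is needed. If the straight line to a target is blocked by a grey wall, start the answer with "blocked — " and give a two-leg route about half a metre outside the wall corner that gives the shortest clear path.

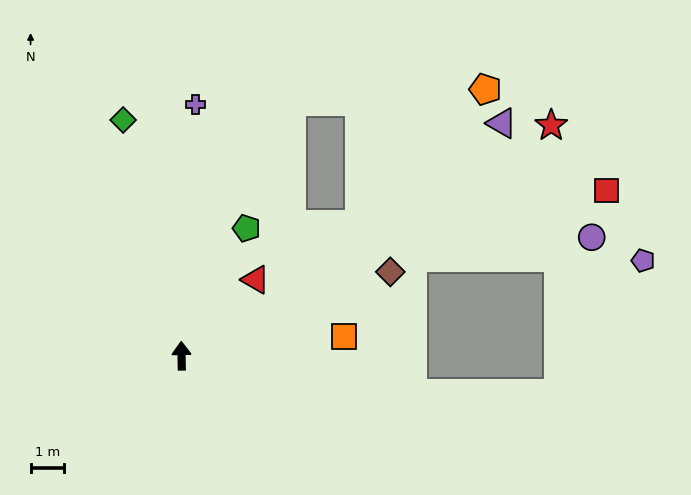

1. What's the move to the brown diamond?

turn right 69°, forward 6.7 m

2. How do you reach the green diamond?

turn left 13°, forward 7.2 m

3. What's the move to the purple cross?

turn right 4°, forward 7.5 m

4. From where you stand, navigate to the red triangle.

turn right 45°, forward 3.2 m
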